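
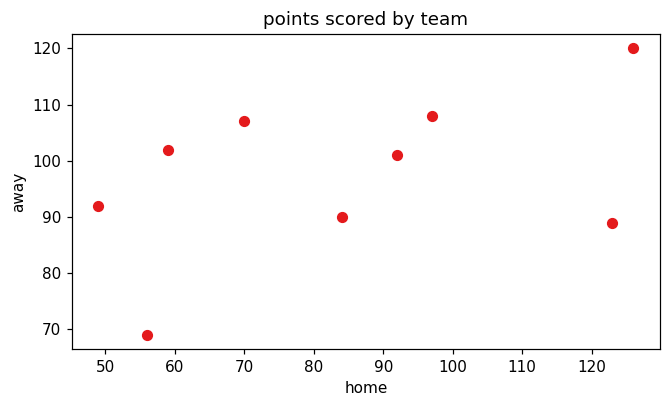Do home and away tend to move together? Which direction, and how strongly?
positive, moderate

Points are positively correlated; moderate (|r| ≈ 0.5).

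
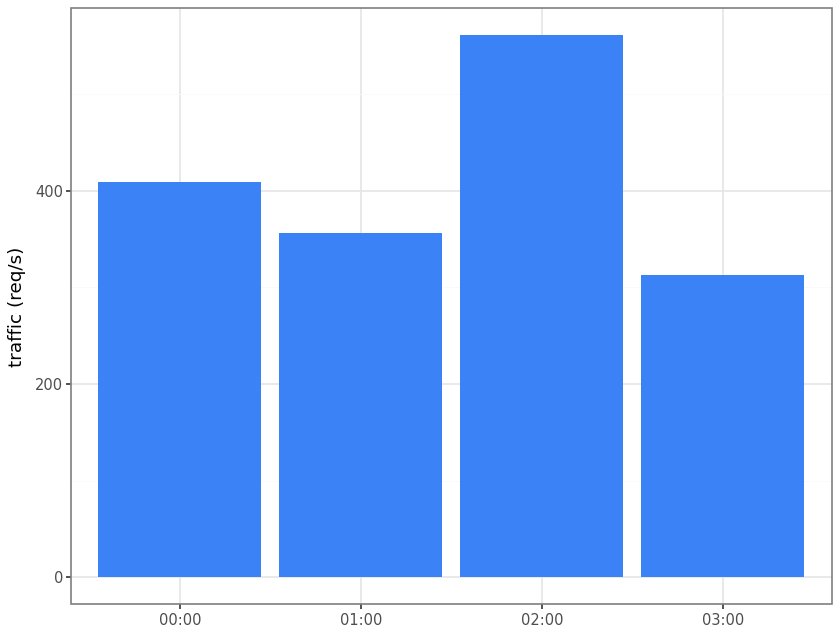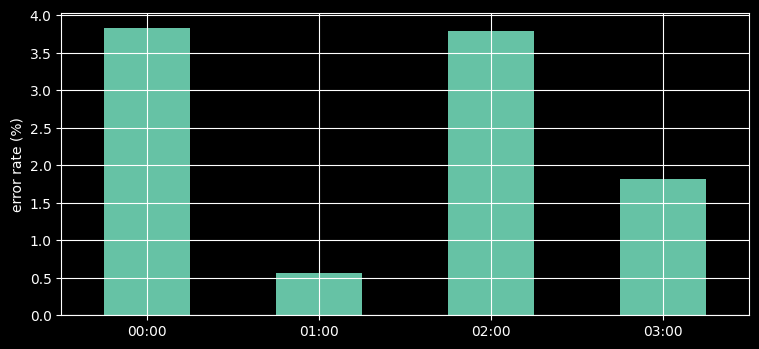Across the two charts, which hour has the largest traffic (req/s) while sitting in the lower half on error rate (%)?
01:00

Chart 2 median error rate (%) ≈ 3; below-median hours: 01:00, 03:00. Among those, 01:00 has the highest traffic (req/s) (≈ 400).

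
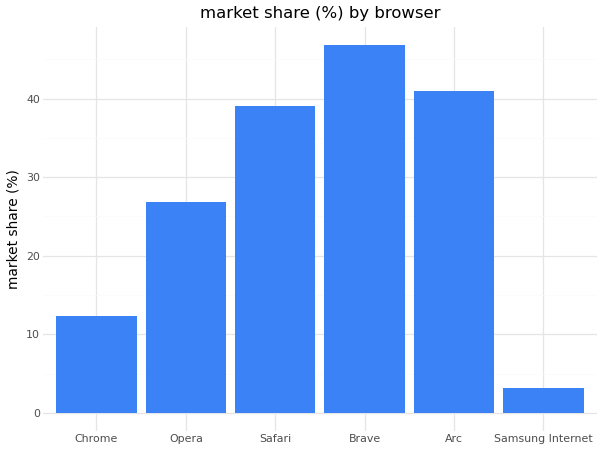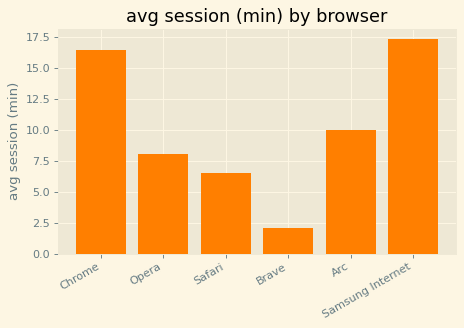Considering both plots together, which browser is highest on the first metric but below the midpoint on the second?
Brave

Chart 2 median avg session (min) ≈ 10; below-median browsers: Opera, Safari, Brave. Among those, Brave has the highest market share (%) (≈ 45).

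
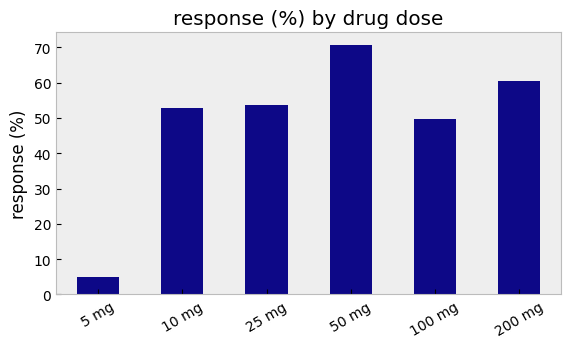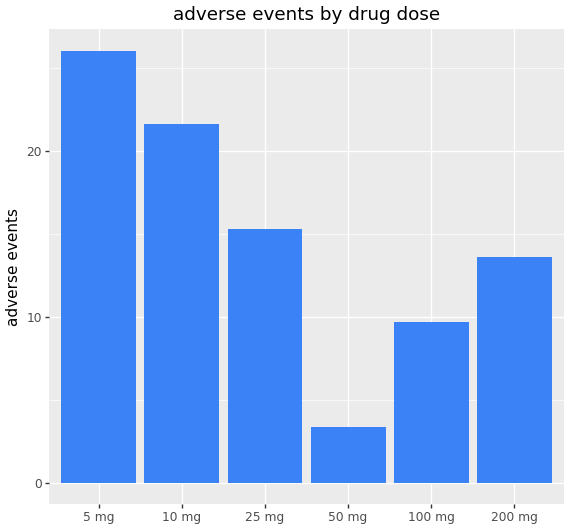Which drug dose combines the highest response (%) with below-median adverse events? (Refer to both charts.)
50 mg

Chart 2 median adverse events ≈ 15; below-median drug doses: 50 mg, 100 mg, 200 mg. Among those, 50 mg has the highest response (%) (≈ 70).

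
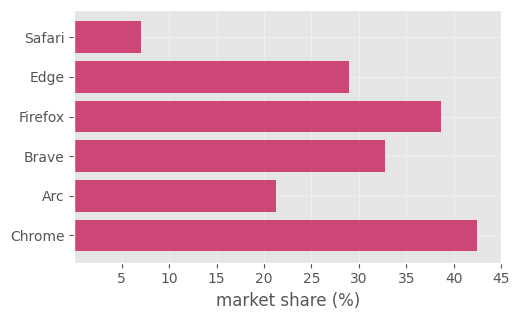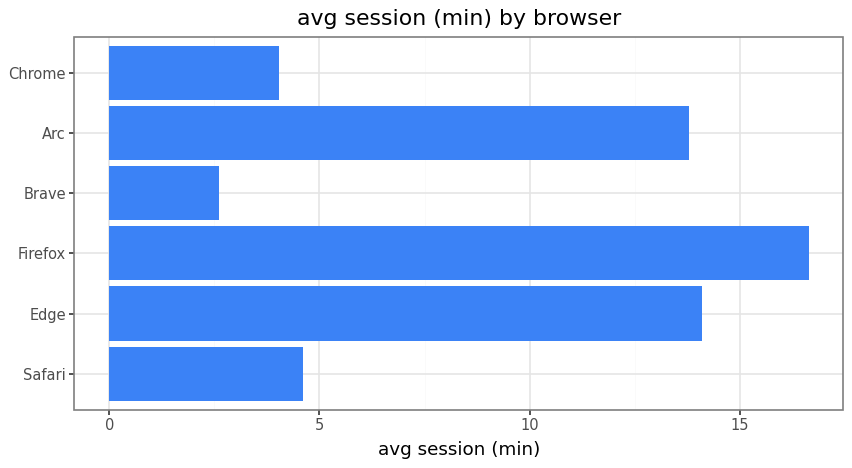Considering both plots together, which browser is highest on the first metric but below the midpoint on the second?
Chart 2 median avg session (min) ≈ 10; below-median browsers: Safari, Brave, Chrome. Among those, Chrome has the highest market share (%) (≈ 40).

Chrome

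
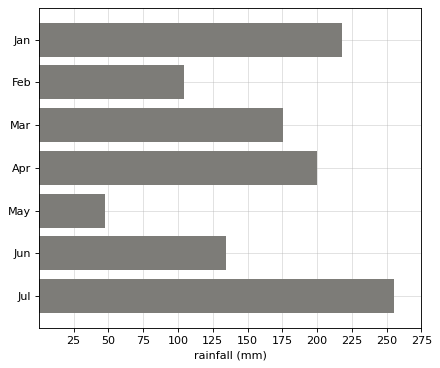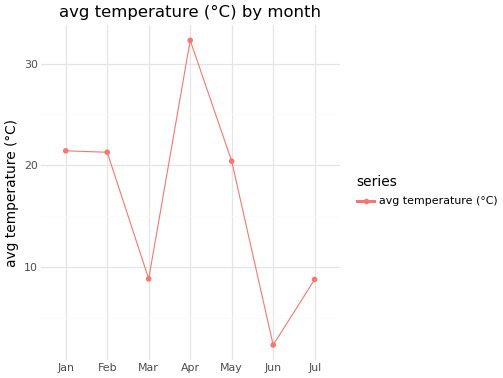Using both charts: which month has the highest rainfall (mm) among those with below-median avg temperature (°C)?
Jul

Chart 2 median avg temperature (°C) ≈ 20; below-median months: Mar, Jun, Jul. Among those, Jul has the highest rainfall (mm) (≈ 250).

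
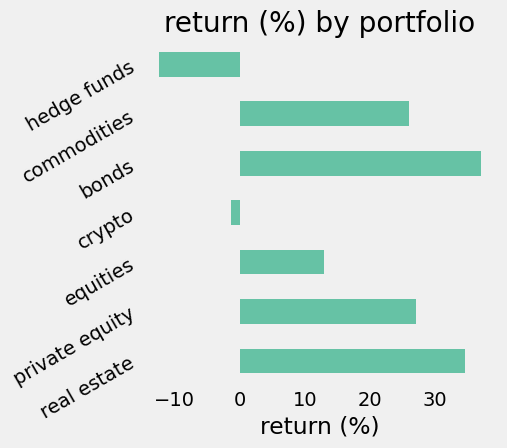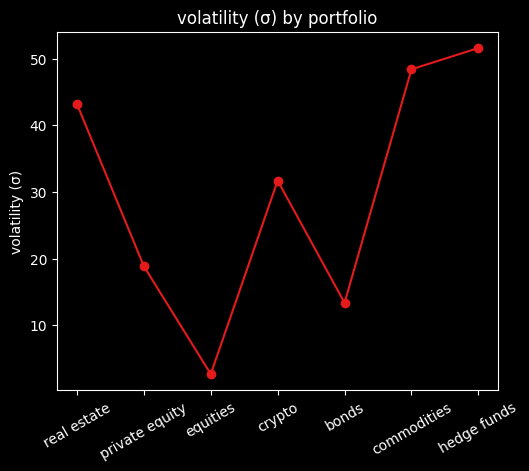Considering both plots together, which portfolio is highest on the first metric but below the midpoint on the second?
Chart 2 median volatility (σ) ≈ 30; below-median portfolios: private equity, equities, bonds. Among those, bonds has the highest return (%) (≈ 35).

bonds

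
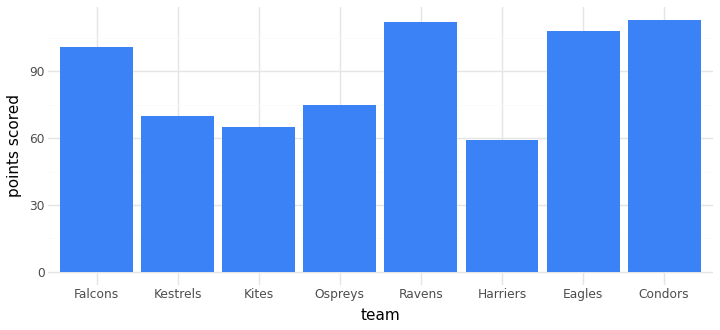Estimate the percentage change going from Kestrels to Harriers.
≈ -14.3%

Kestrels ≈ 70, Harriers ≈ 60; (60 − 70) / 70 ≈ -14.3%.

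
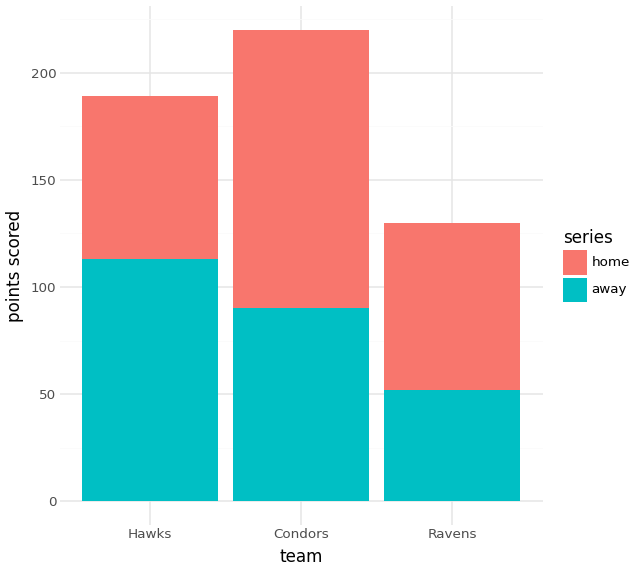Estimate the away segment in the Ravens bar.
away top ≈ 60, bottom ≈ 0; segment ≈ 60.

≈ 60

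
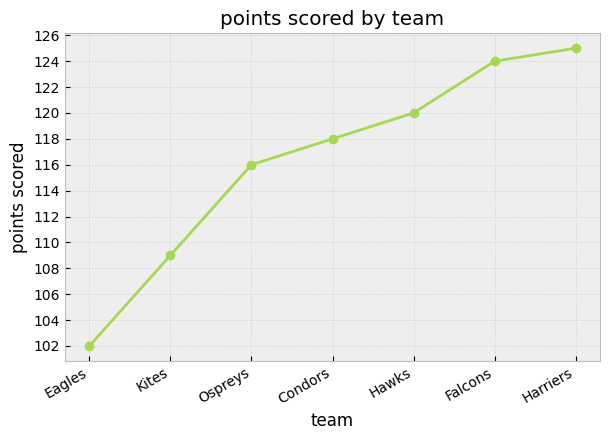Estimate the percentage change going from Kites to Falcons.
Kites ≈ 108, Falcons ≈ 124; (124 − 108) / 108 ≈ +14.8%.

≈ +14.8%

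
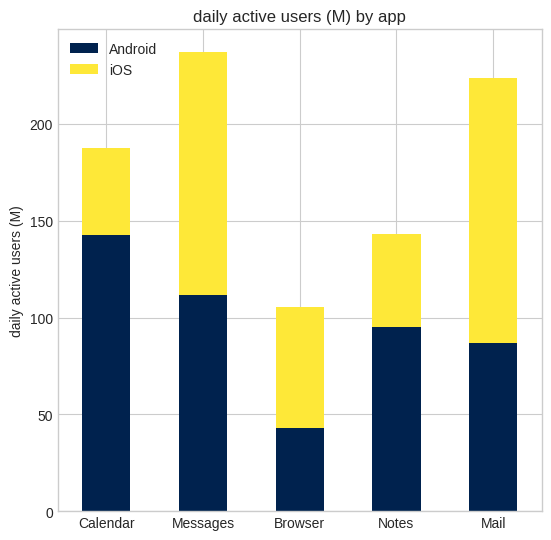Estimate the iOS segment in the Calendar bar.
iOS top ≈ 180, bottom ≈ 140; segment ≈ 40.

≈ 40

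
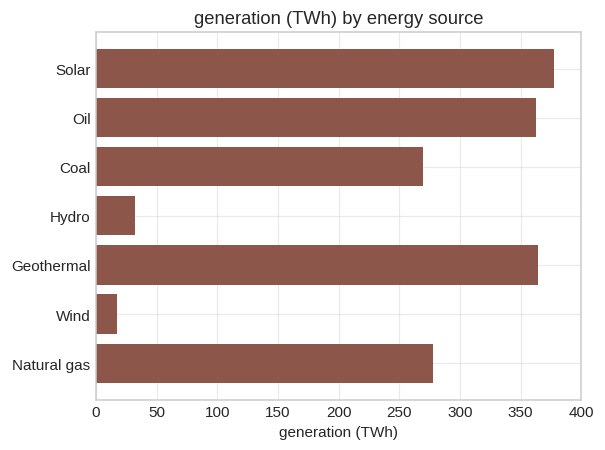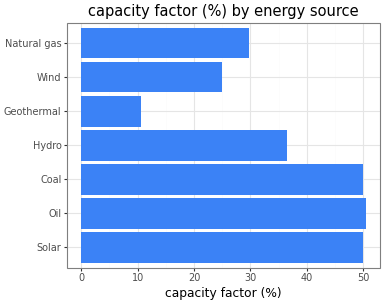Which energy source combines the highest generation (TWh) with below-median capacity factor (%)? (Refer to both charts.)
Geothermal

Chart 2 median capacity factor (%) ≈ 35; below-median energy sources: Geothermal, Wind, Natural gas. Among those, Geothermal has the highest generation (TWh) (≈ 350).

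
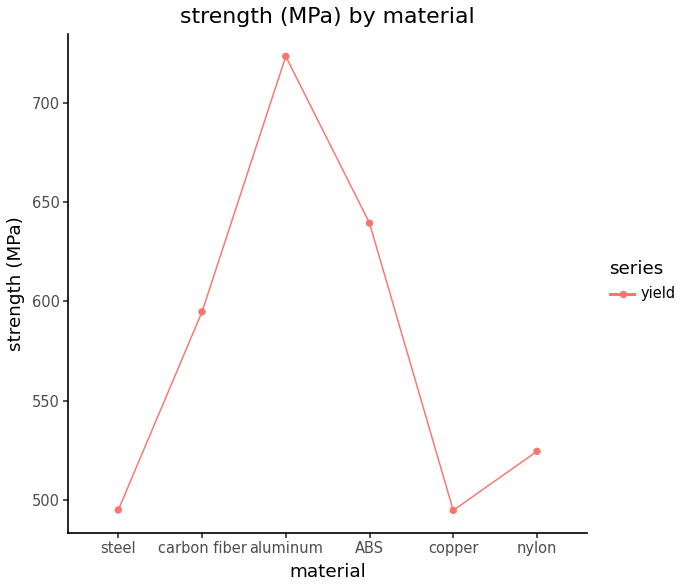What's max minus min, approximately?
Max aluminum ≈ 720, min copper ≈ 500; range ≈ 220.

≈ 220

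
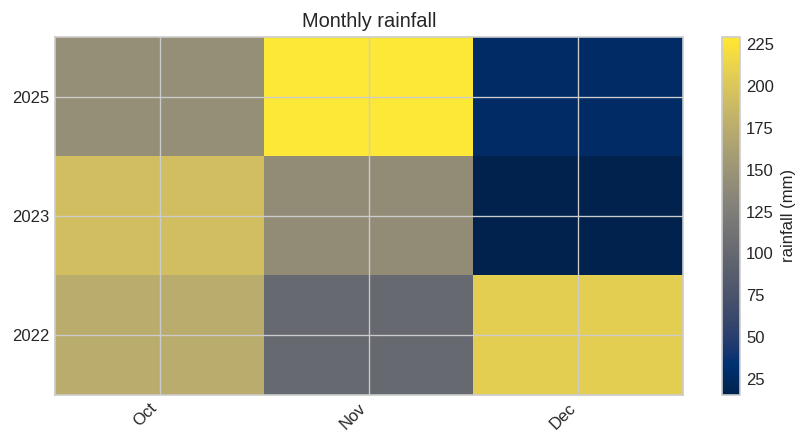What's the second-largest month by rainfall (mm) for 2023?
Nov

Top 3 for 2023: Oct ≈ 200, Nov ≈ 140, Dec ≈ 20.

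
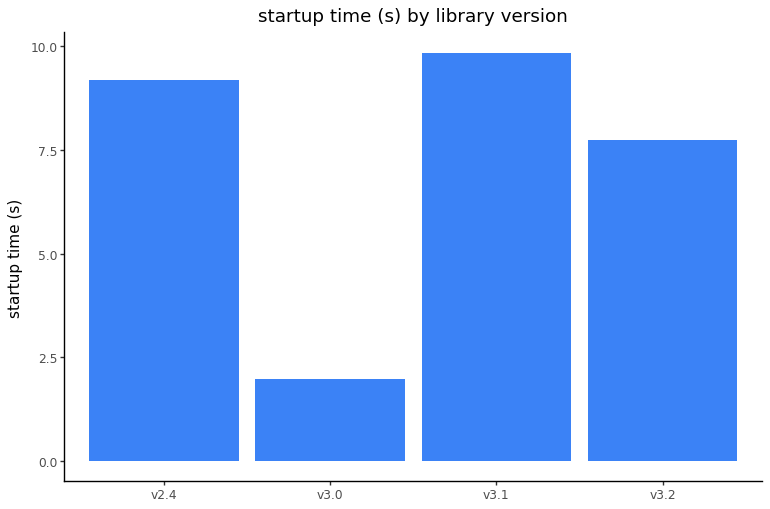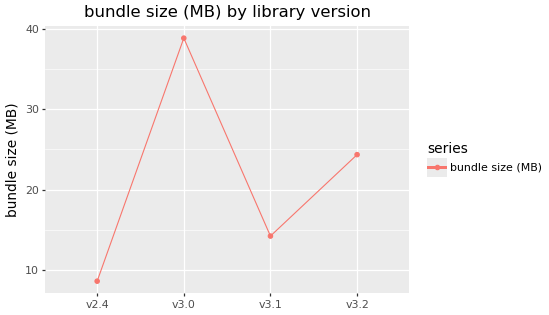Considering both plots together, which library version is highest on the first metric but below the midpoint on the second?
Chart 2 median bundle size (MB) ≈ 20; below-median library versions: v2.4, v3.1. Among those, v3.1 has the highest startup time (s) (≈ 10).

v3.1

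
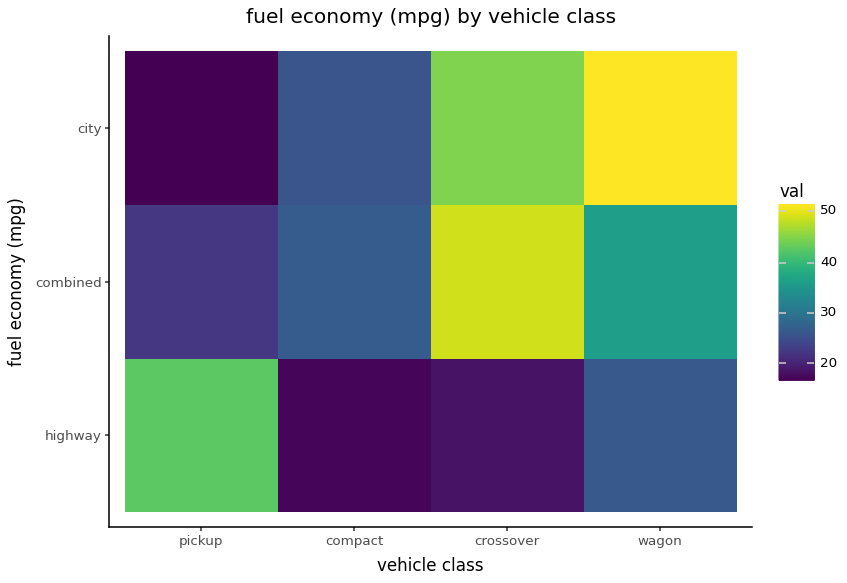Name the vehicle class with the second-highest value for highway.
wagon

Top 3 for highway: pickup ≈ 45, wagon ≈ 25, crossover ≈ 20.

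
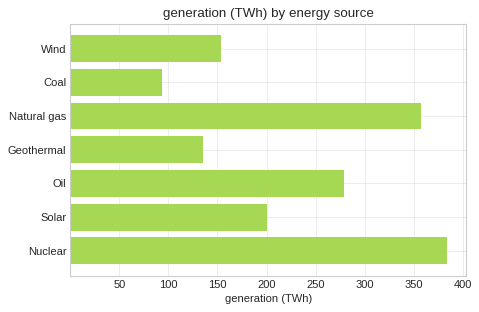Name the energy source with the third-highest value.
Top 4: Nuclear ≈ 400, Natural gas ≈ 350, Oil ≈ 300, Solar ≈ 200.

Oil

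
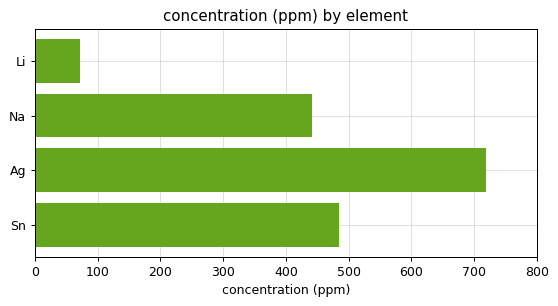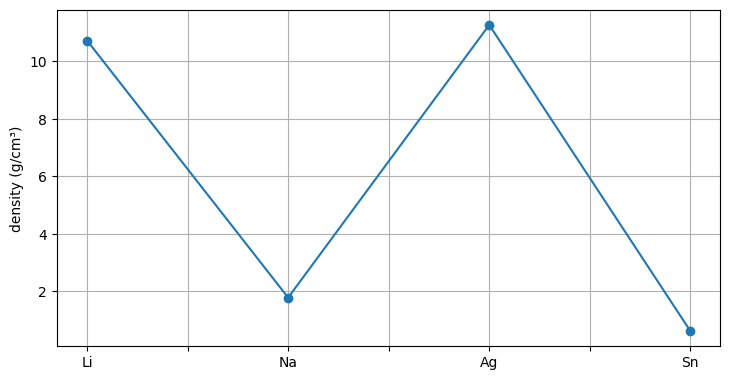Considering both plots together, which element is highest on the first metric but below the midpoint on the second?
Chart 2 median density (g/cm³) ≈ 6; below-median elements: Na, Sn. Among those, Sn has the highest concentration (ppm) (≈ 500).

Sn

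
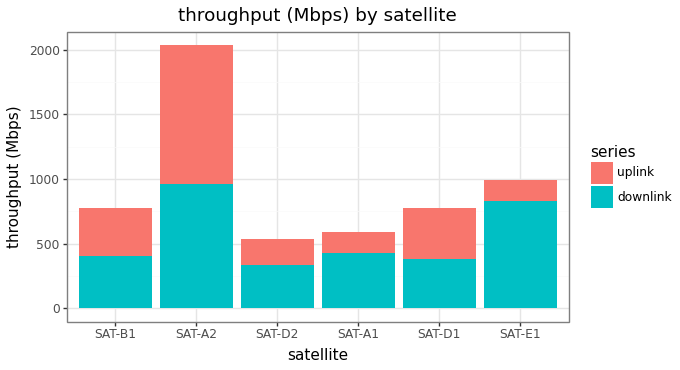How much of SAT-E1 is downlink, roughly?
downlink top ≈ 800, bottom ≈ 0; segment ≈ 800.

≈ 800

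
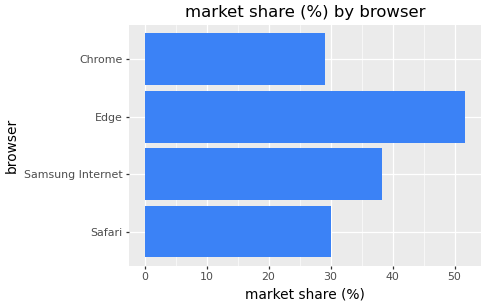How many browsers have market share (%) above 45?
Above 45: Edge.

1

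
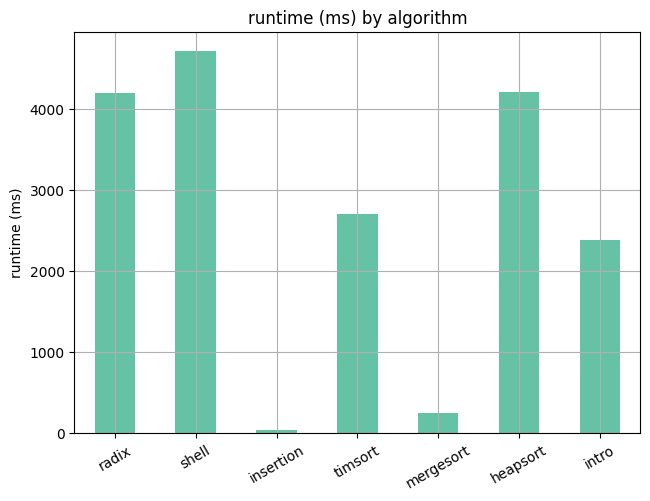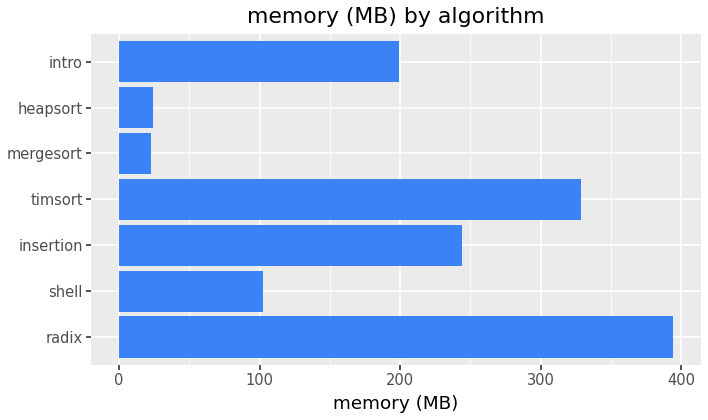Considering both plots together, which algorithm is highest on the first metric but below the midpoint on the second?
shell

Chart 2 median memory (MB) ≈ 200; below-median algorithms: shell, mergesort, heapsort. Among those, shell has the highest runtime (ms) (≈ 4500).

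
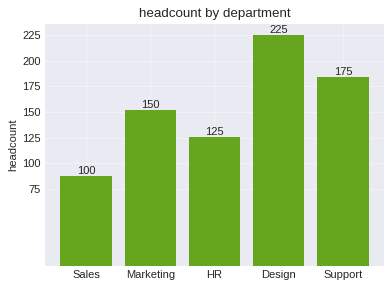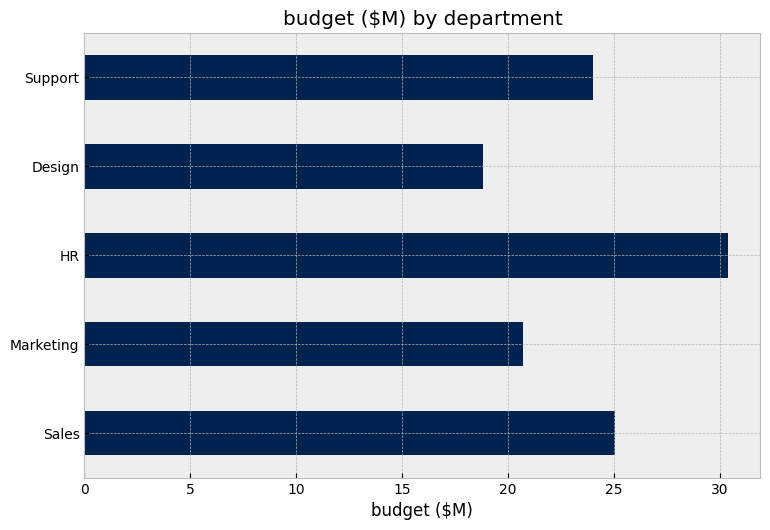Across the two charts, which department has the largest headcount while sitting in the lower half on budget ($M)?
Design

Chart 2 median budget ($M) ≈ 25; below-median departments: Marketing, Design. Among those, Design has the highest headcount (≈ 225).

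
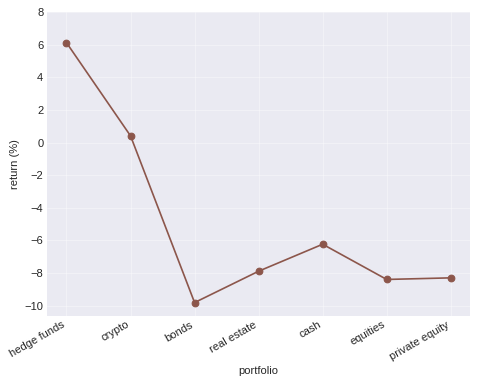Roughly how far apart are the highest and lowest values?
Max hedge funds ≈ 6, min bonds ≈ -10; range ≈ 16.

≈ 16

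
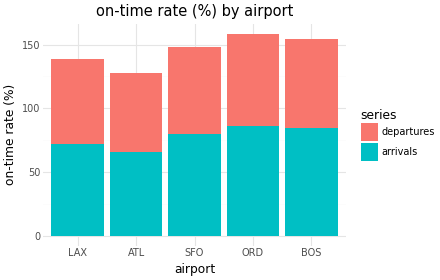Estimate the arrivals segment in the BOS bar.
arrivals top ≈ 80, bottom ≈ 0; segment ≈ 80.

≈ 80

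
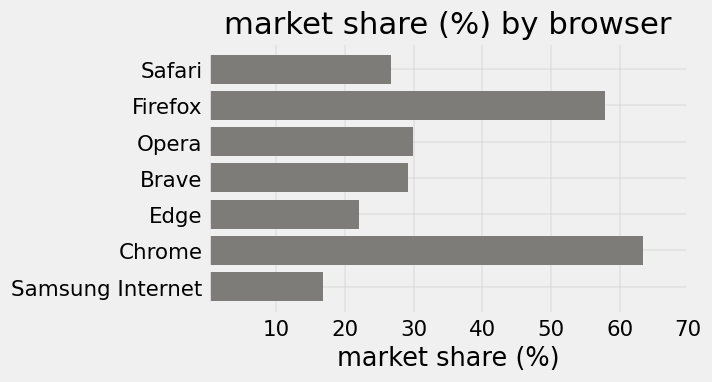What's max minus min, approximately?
≈ 40

Max Chrome ≈ 60, min Samsung Internet ≈ 20; range ≈ 40.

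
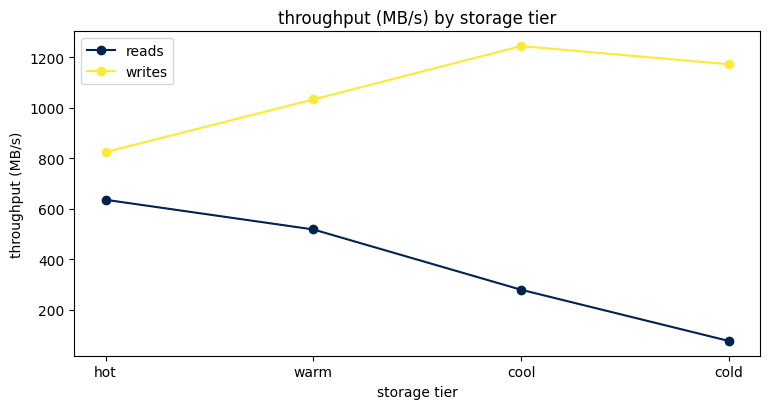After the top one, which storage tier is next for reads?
Top 3 for reads: hot ≈ 600, warm ≈ 500, cool ≈ 300.

warm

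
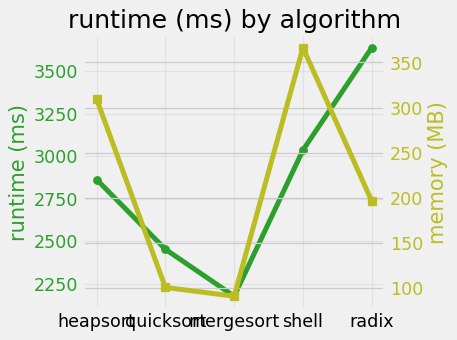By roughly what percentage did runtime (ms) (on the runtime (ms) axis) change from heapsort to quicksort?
heapsort ≈ 2800, quicksort ≈ 2400; (2400 − 2800) / 2800 ≈ -14.3%.

≈ -14.3%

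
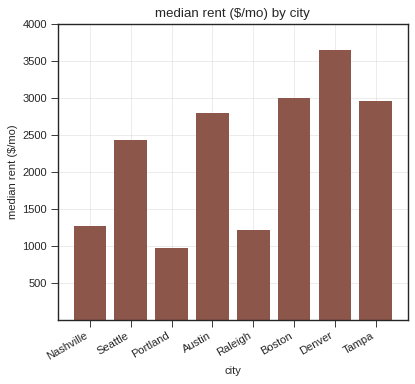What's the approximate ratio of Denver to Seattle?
≈ 1.4×

Denver ≈ 3500, Seattle ≈ 2500; 3500/2500 ≈ 1.4.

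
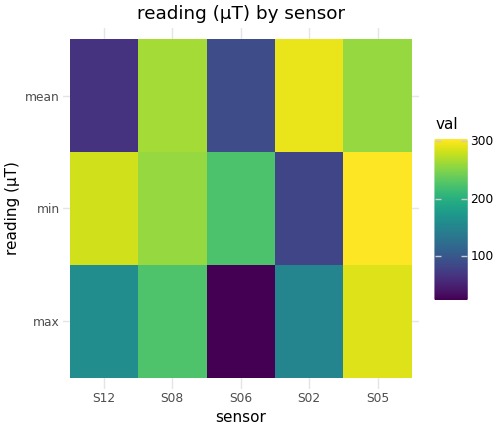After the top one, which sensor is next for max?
S08

Top 3 for max: S05 ≈ 300, S08 ≈ 225, S12 ≈ 150.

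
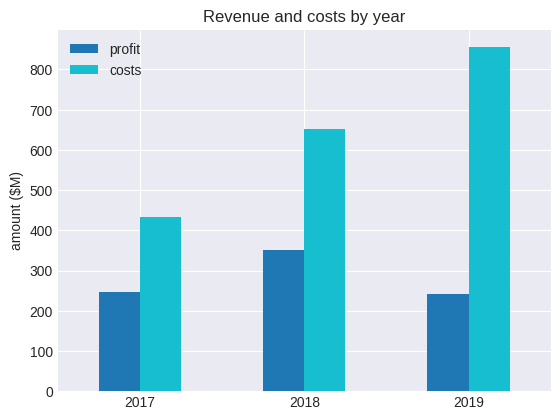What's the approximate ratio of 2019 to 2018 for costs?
2019 ≈ 900, 2018 ≈ 700; 900/700 ≈ 1.29.

≈ 1.29×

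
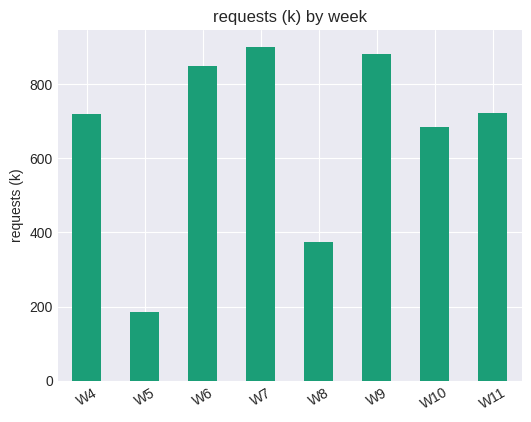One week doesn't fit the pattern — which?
W5

W5 ≈ 200; the rest sit between ≈ 400 and ≈ 900.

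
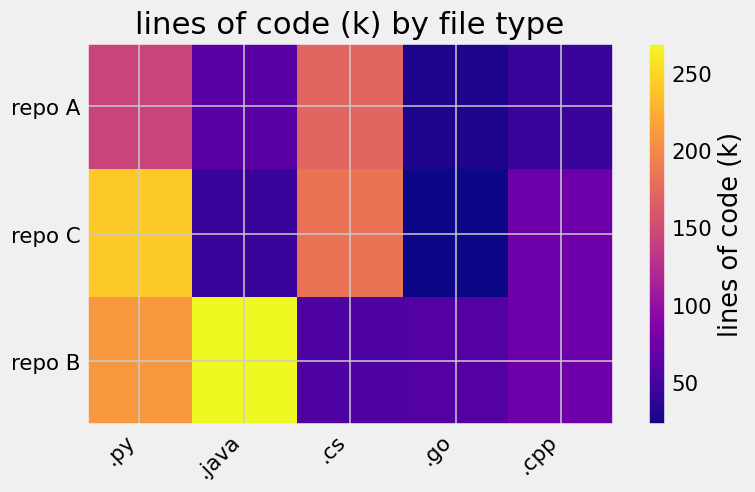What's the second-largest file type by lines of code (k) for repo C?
Top 3 for repo C: .py ≈ 250, .cs ≈ 175, .cpp ≈ 75.

.cs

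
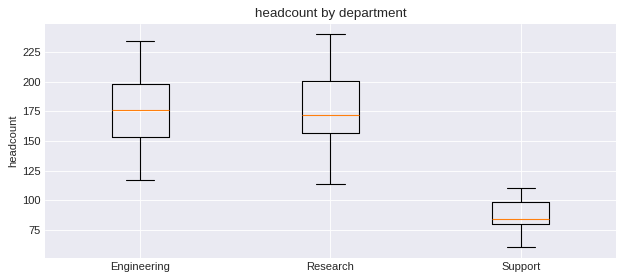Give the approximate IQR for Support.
≈ 20

Q3 ≈ 100, Q1 ≈ 80; IQR ≈ 20.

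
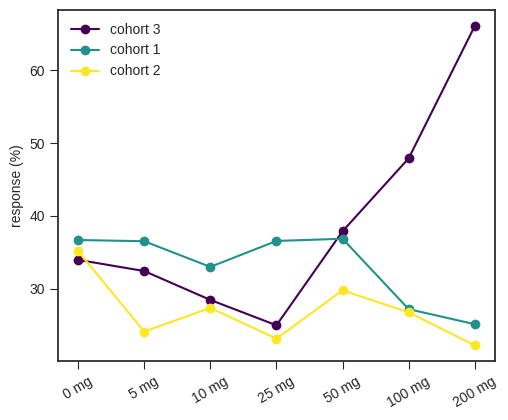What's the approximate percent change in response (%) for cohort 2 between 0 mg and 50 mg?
≈ -14.3%

0 mg ≈ 35, 50 mg ≈ 30; (30 − 35) / 35 ≈ -14.3%.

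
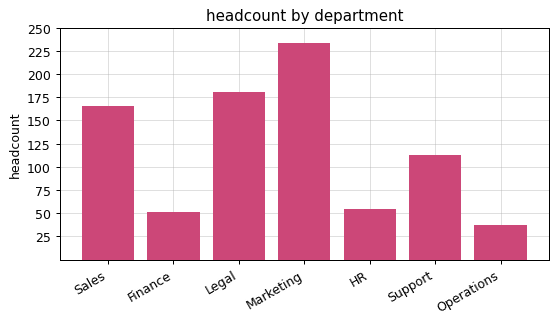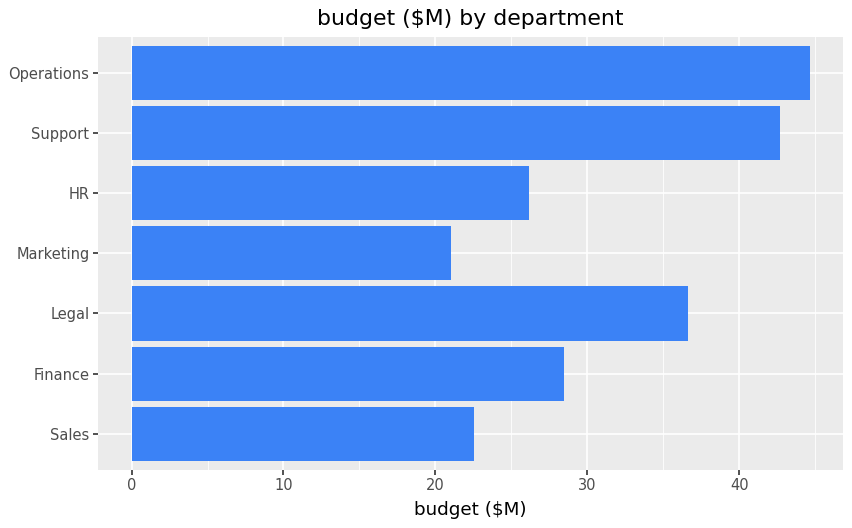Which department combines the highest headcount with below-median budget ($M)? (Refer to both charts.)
Chart 2 median budget ($M) ≈ 30; below-median departments: Sales, Marketing, HR. Among those, Marketing has the highest headcount (≈ 225).

Marketing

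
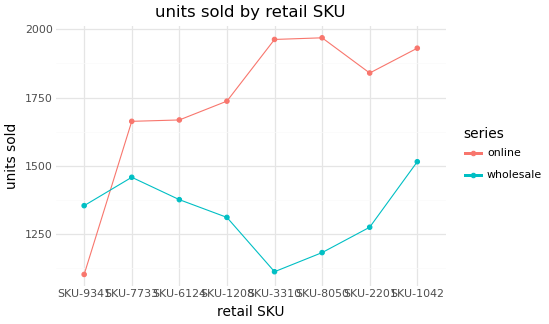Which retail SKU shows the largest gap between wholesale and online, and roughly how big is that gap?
SKU-3310, ≈ 900

SKU-3310: wholesale ≈ 1100, online ≈ 2000 → gap ≈ 900. Next-largest (SKU-8050) is only ≈ 800.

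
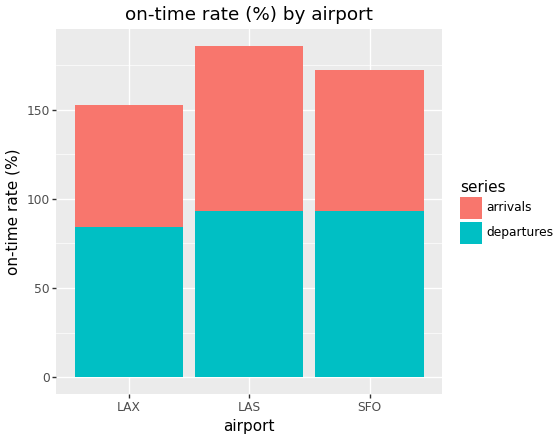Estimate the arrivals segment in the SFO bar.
≈ 80

arrivals top ≈ 180, bottom ≈ 100; segment ≈ 80.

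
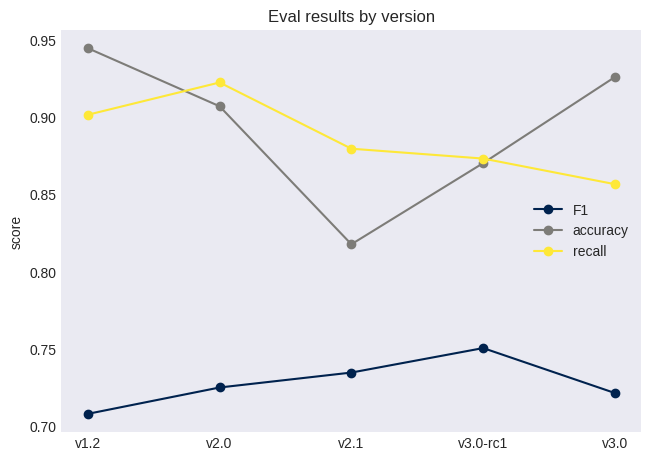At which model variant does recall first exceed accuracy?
v2.0

v1.2: recall ≈ 0.90 vs accuracy ≈ 0.94 (not yet); v2.0: recall ≈ 0.92 vs accuracy ≈ 0.90 (first crossover).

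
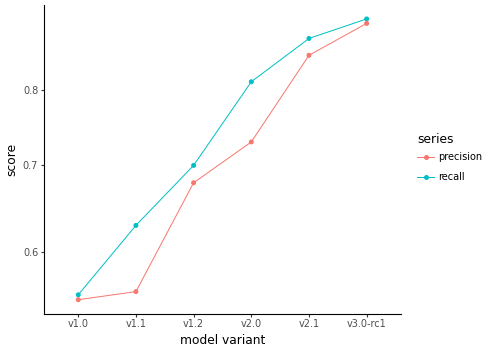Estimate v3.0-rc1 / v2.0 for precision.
≈ 1.2×

v3.0-rc1 ≈ 0.90, v2.0 ≈ 0.75; 0.90/0.75 ≈ 1.2.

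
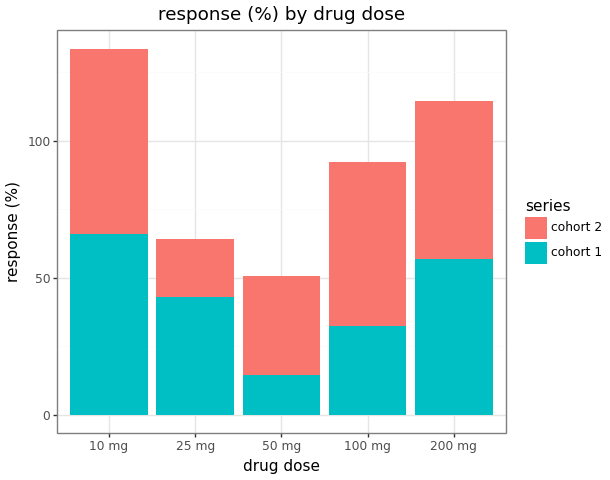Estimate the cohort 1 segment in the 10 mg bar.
≈ 60

cohort 1 top ≈ 60, bottom ≈ 0; segment ≈ 60.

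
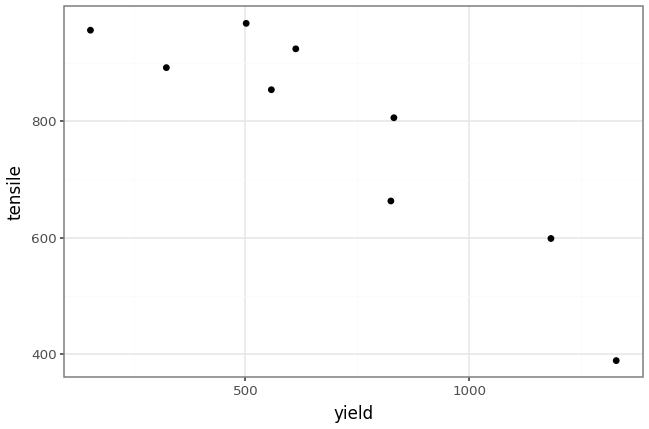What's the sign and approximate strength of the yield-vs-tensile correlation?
negative, strong

Points are negatively correlated; strong (|r| ≈ 0.9).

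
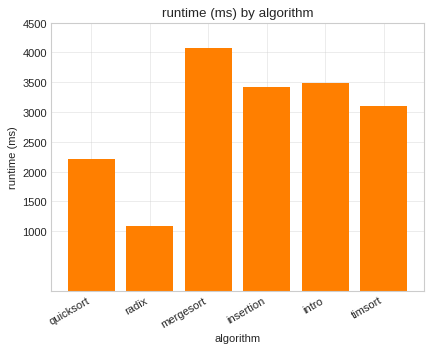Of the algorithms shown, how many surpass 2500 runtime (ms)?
Above 2500: mergesort, insertion, intro, timsort.

4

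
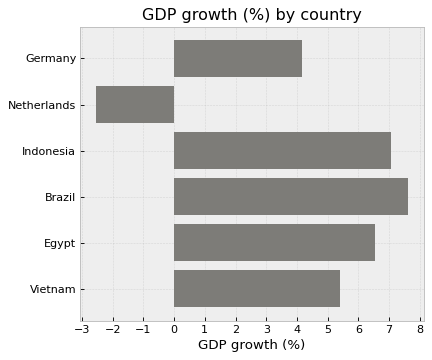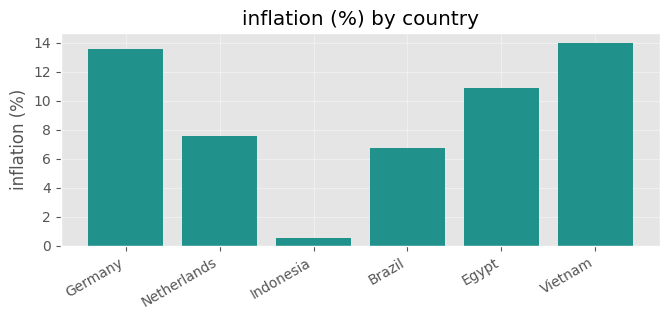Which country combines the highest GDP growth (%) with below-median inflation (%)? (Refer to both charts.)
Brazil

Chart 2 median inflation (%) ≈ 10; below-median countries: Netherlands, Indonesia, Brazil. Among those, Brazil has the highest GDP growth (%) (≈ 8).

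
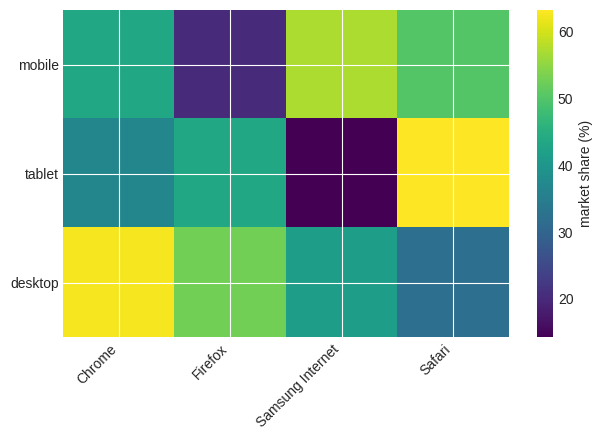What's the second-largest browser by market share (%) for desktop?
Top 3 for desktop: Chrome ≈ 65, Firefox ≈ 55, Samsung Internet ≈ 40.

Firefox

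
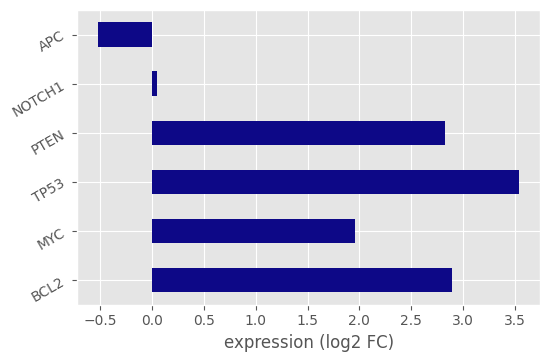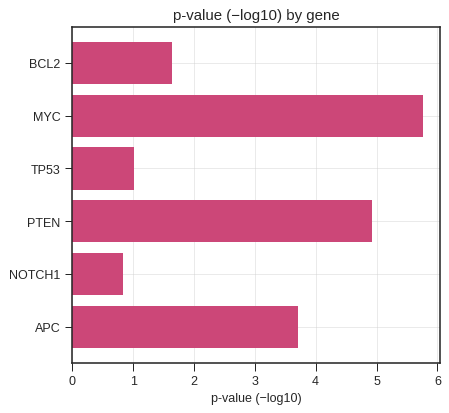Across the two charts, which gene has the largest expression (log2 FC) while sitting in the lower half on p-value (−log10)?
Chart 2 median p-value (−log10) ≈ 3; below-median genes: BCL2, TP53, NOTCH1. Among those, TP53 has the highest expression (log2 FC) (≈ 3.5).

TP53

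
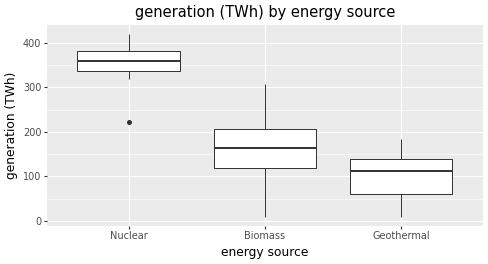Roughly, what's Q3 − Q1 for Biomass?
Q3 ≈ 200, Q1 ≈ 120; IQR ≈ 80.

≈ 80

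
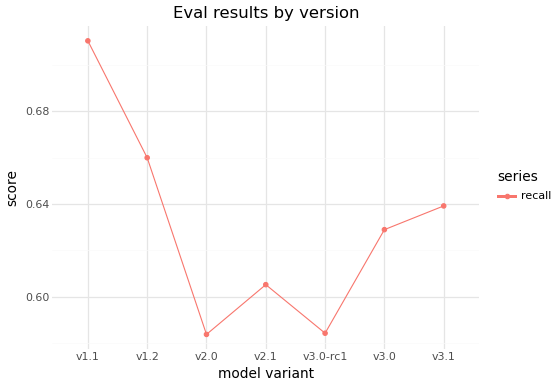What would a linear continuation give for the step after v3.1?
≈ 0.67

Last three: 0.58, 0.62, 0.64 → slope ≈ 0.03/step → next ≈ 0.67.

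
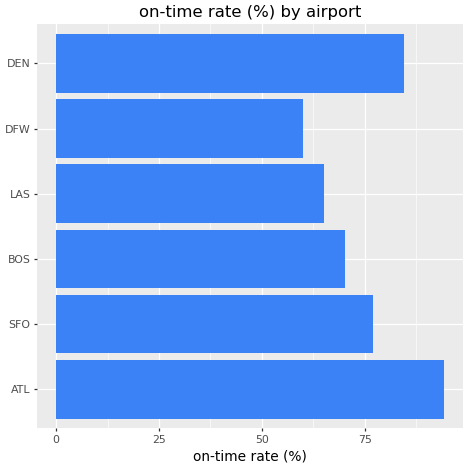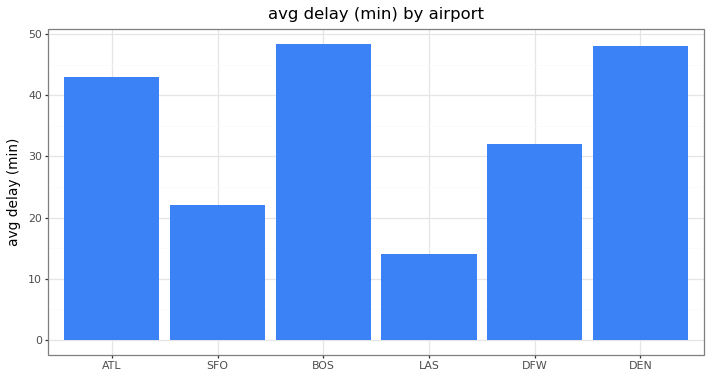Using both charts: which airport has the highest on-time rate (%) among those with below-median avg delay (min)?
SFO

Chart 2 median avg delay (min) ≈ 35; below-median airports: SFO, LAS, DFW. Among those, SFO has the highest on-time rate (%) (≈ 80).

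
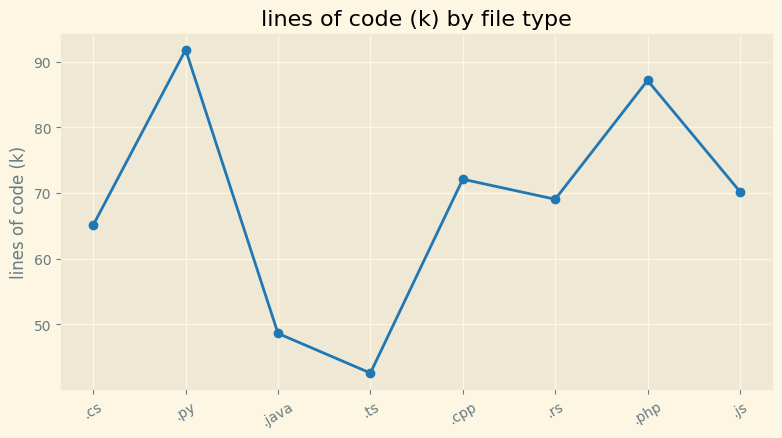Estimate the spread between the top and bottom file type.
≈ 45

Max .py ≈ 90, min .ts ≈ 45; range ≈ 45.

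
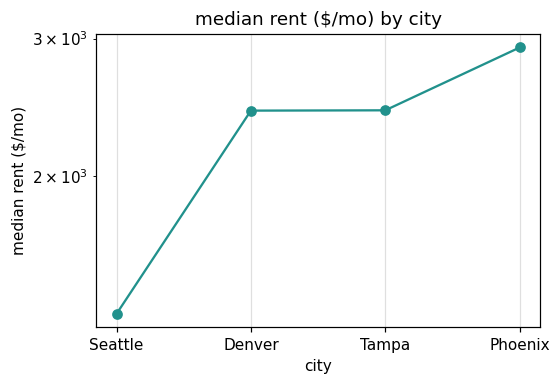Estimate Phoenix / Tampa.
≈ 1.25×

Phoenix ≈ 3000, Tampa ≈ 2400; 3000/2400 ≈ 1.25.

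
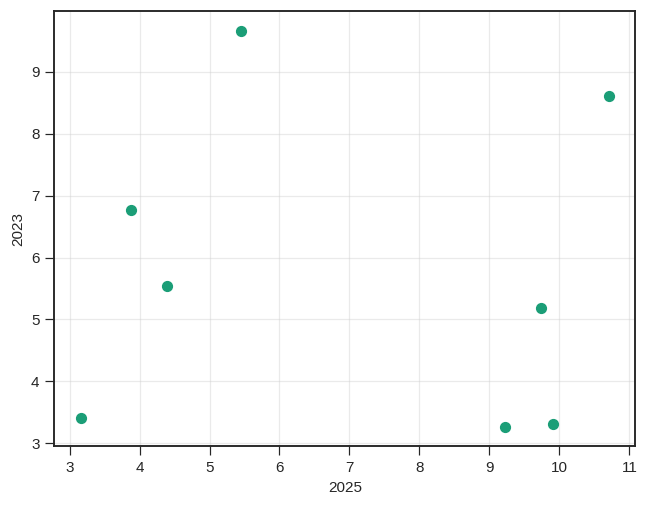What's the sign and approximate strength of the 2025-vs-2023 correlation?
Points are roughly uncorrelated; weak (|r| ≈ 0.1).

no clear correlation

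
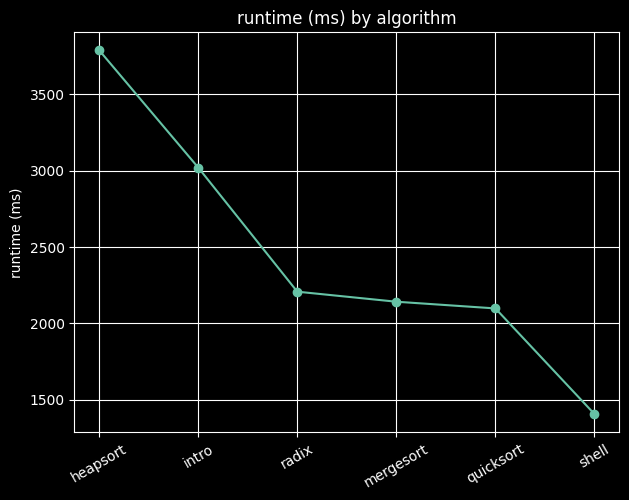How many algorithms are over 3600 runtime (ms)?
1

Above 3600: heapsort.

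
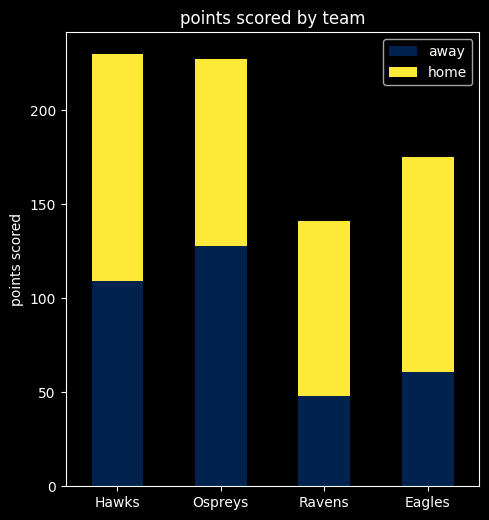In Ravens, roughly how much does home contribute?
home top ≈ 140, bottom ≈ 40; segment ≈ 100.

≈ 100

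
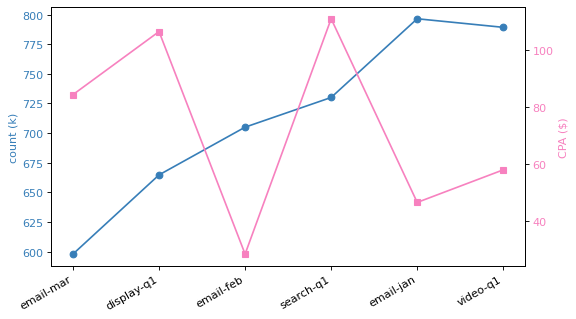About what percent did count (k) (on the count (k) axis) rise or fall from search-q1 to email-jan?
≈ +8.1%

search-q1 ≈ 740, email-jan ≈ 800; (800 − 740) / 740 ≈ +8.1%.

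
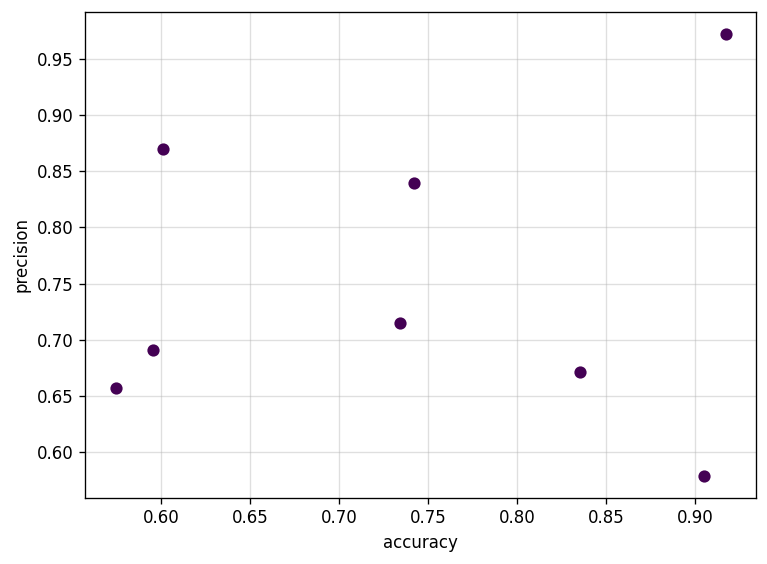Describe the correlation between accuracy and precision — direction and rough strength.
Points are roughly uncorrelated; weak (|r| ≈ 0.1).

no clear correlation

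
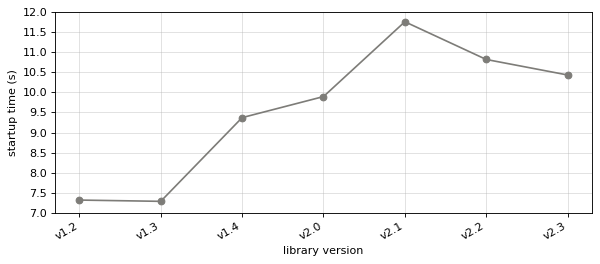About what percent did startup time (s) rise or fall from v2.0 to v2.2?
v2.0 ≈ 10.0, v2.2 ≈ 11.0; (11.0 − 10.0) / 10.0 ≈ +10%.

≈ +10%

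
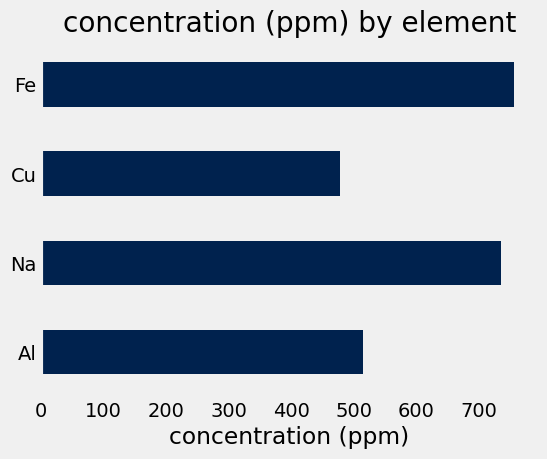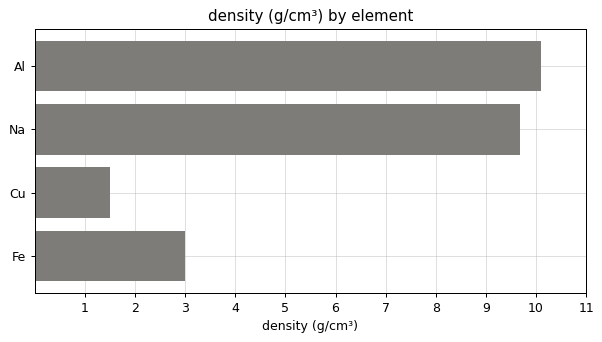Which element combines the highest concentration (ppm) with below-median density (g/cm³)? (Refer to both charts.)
Chart 2 median density (g/cm³) ≈ 6; below-median elements: Cu, Fe. Among those, Fe has the highest concentration (ppm) (≈ 800).

Fe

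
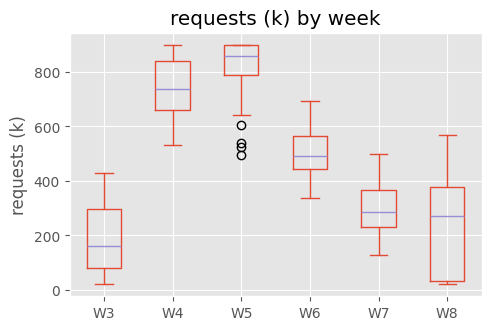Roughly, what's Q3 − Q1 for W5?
≈ 100

Q3 ≈ 900, Q1 ≈ 800; IQR ≈ 100.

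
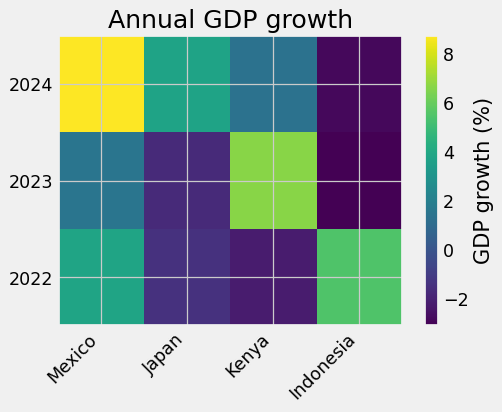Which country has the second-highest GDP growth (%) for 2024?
Japan

Top 3 for 2024: Mexico ≈ 9, Japan ≈ 4, Kenya ≈ 1.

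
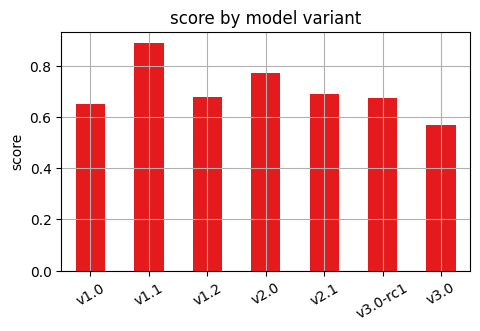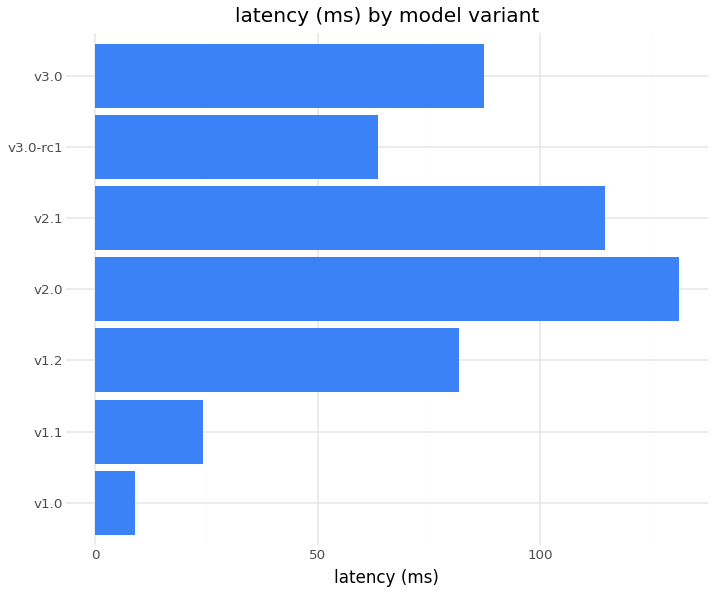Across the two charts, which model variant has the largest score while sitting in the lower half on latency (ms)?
v1.1

Chart 2 median latency (ms) ≈ 80; below-median model variants: v1.0, v1.1, v3.0-rc1. Among those, v1.1 has the highest score (≈ 0.9).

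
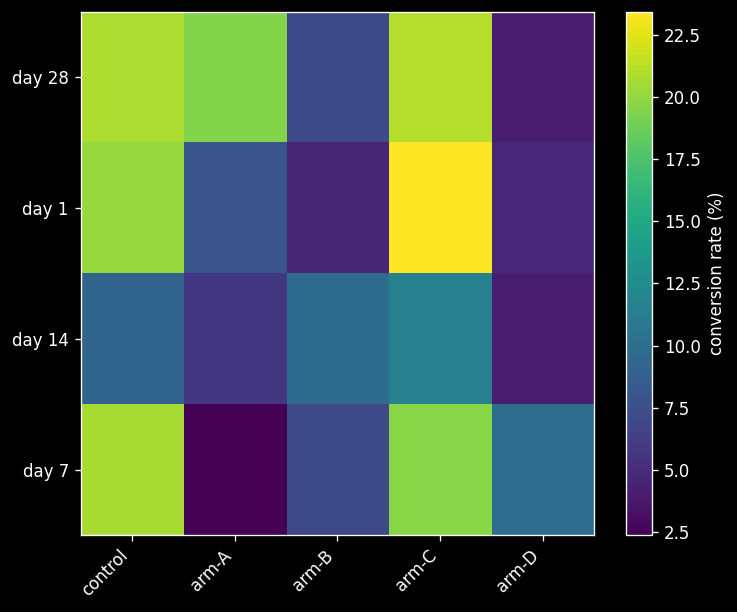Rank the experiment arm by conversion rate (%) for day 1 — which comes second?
Top 3 for day 1: arm-C ≈ 24, control ≈ 20, arm-A ≈ 8.

control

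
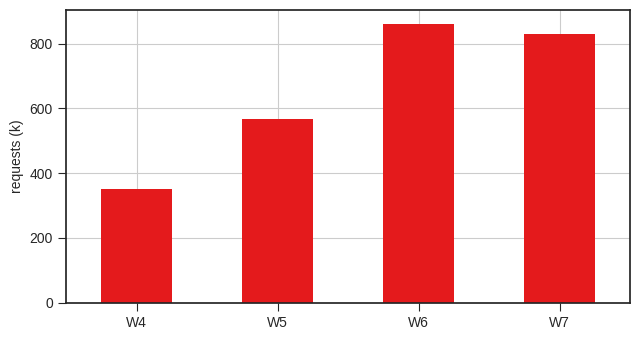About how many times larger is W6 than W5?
W6 ≈ 900, W5 ≈ 600; 900/600 ≈ 1.5.

≈ 1.5×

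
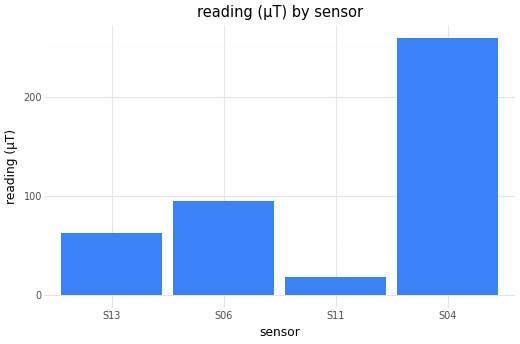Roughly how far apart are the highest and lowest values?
≈ 225

Max S04 ≈ 250, min S11 ≈ 25; range ≈ 225.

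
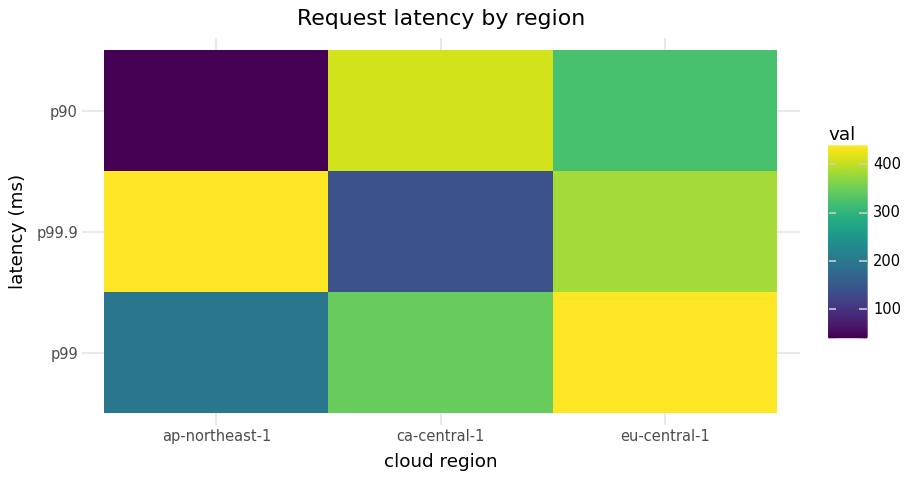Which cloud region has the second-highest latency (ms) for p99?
Top 3 for p99: eu-central-1 ≈ 450, ca-central-1 ≈ 350, ap-northeast-1 ≈ 200.

ca-central-1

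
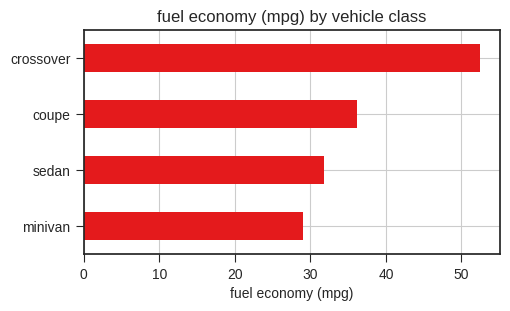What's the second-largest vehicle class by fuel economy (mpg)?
Top 3: crossover ≈ 50, coupe ≈ 35, sedan ≈ 30.

coupe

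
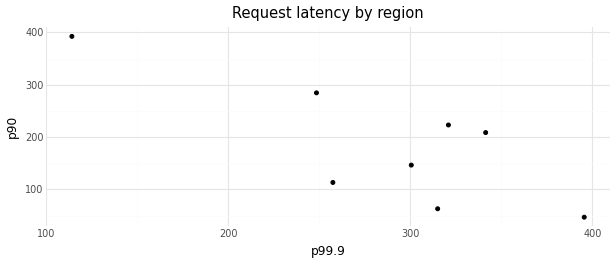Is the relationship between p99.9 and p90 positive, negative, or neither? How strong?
negative, strong

Points are negatively correlated; strong (|r| ≈ 0.8).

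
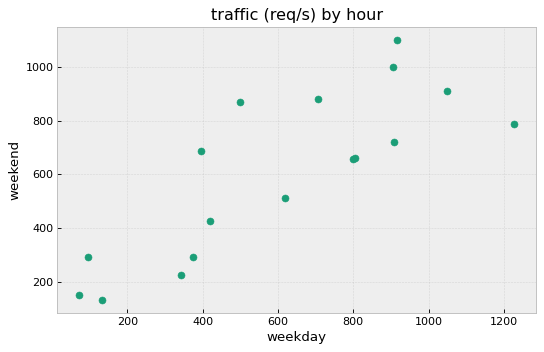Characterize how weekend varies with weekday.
Points are positively correlated; strong (|r| ≈ 0.8).

positive, strong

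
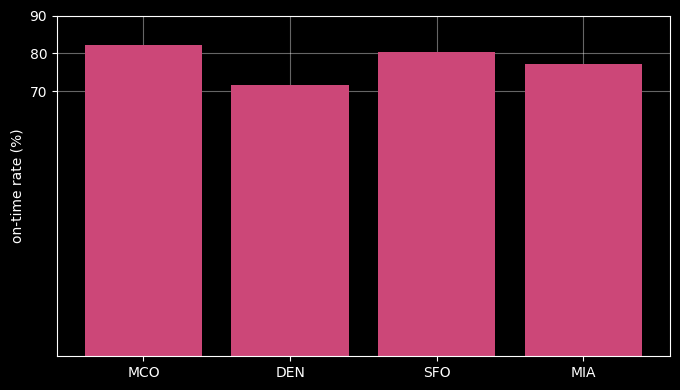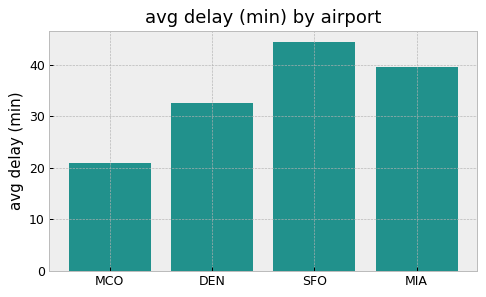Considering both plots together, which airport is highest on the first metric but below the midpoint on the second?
MCO

Chart 2 median avg delay (min) ≈ 35; below-median airports: MCO, DEN. Among those, MCO has the highest on-time rate (%) (≈ 80).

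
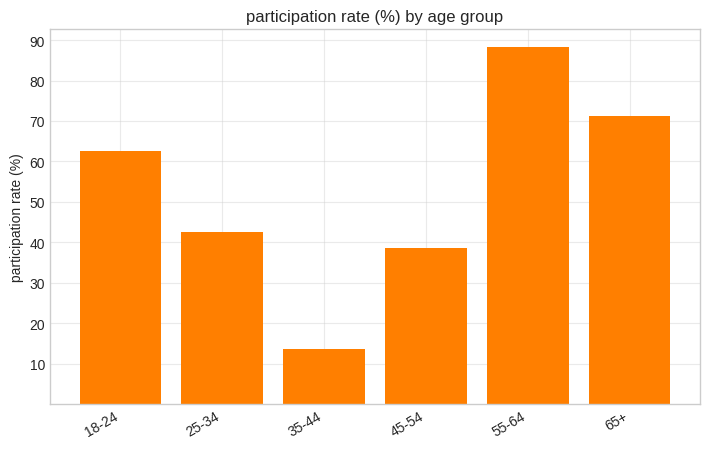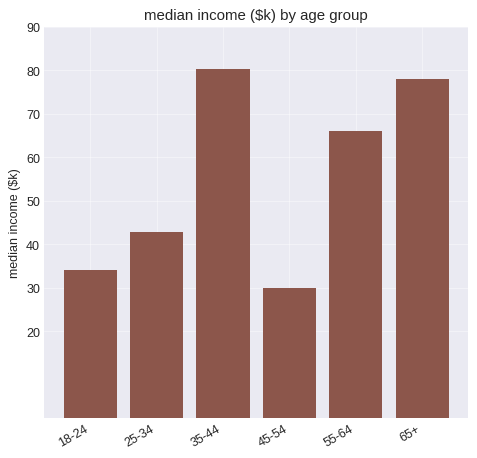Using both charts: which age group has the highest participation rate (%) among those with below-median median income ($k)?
18-24

Chart 2 median median income ($k) ≈ 50; below-median age groups: 18-24, 25-34, 45-54. Among those, 18-24 has the highest participation rate (%) (≈ 60).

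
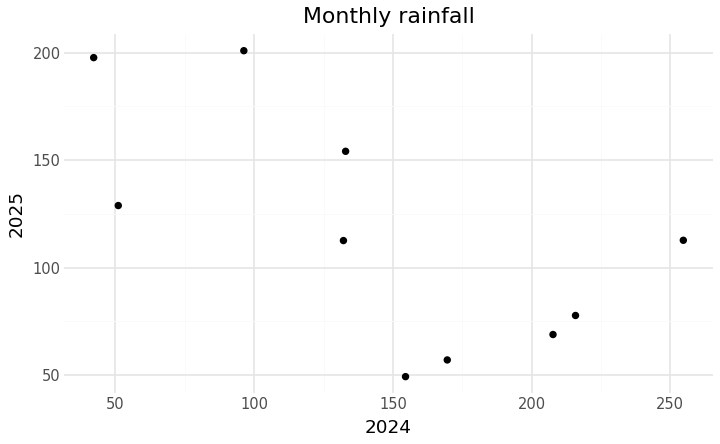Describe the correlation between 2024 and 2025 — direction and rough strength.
negative, moderate

Points are negatively correlated; moderate (|r| ≈ 0.6).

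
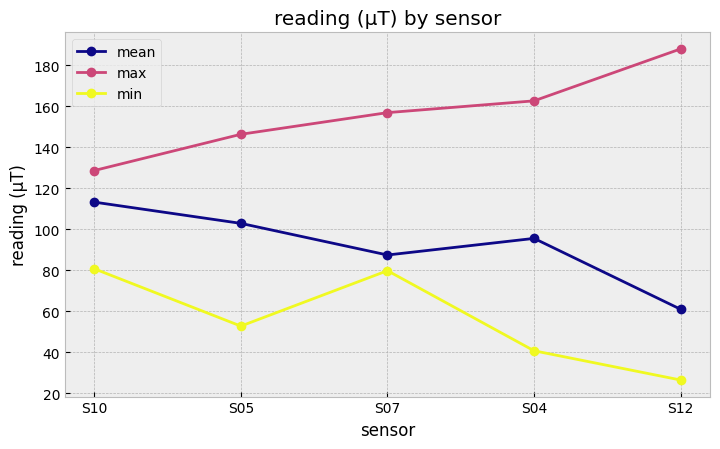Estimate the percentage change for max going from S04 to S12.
S04 ≈ 160, S12 ≈ 180; (180 − 160) / 160 ≈ +12.5%.

≈ +12.5%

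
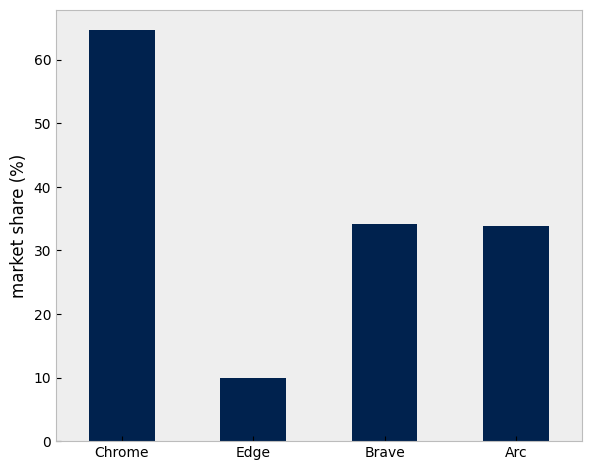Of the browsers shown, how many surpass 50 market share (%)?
Above 50: Chrome.

1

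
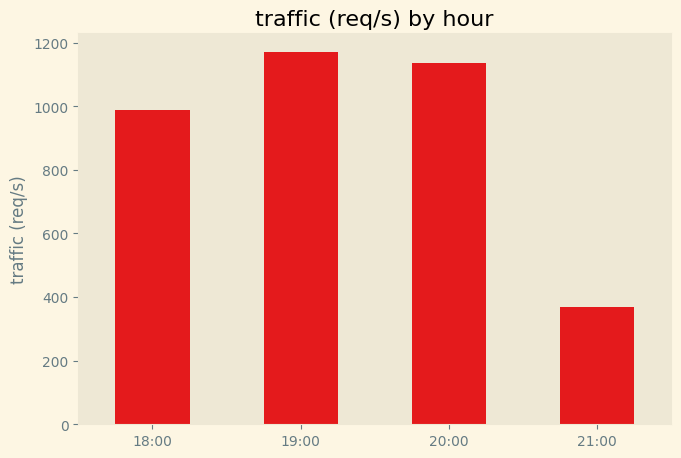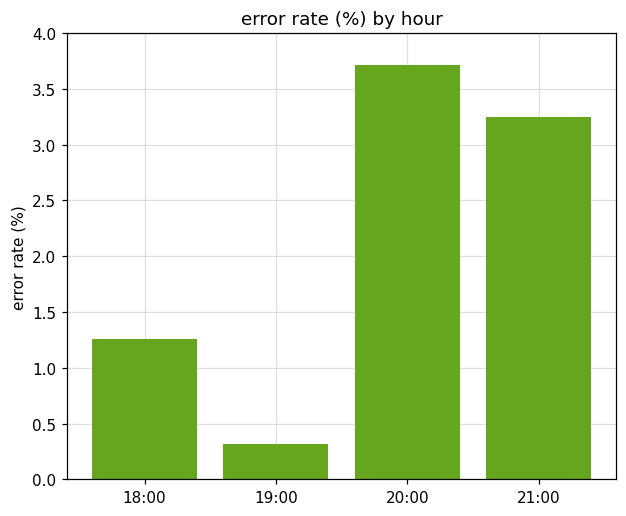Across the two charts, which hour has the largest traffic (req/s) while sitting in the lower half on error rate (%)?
19:00

Chart 2 median error rate (%) ≈ 2.5; below-median hours: 18:00, 19:00. Among those, 19:00 has the highest traffic (req/s) (≈ 1200).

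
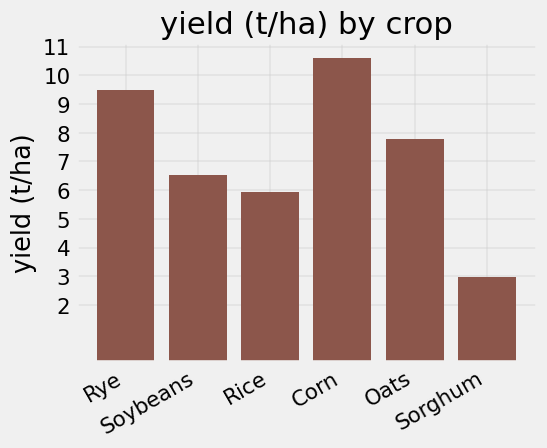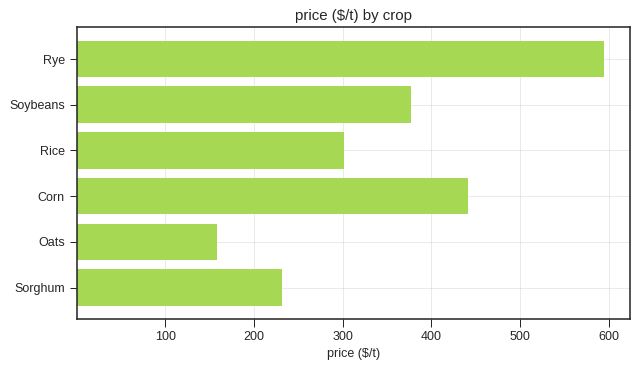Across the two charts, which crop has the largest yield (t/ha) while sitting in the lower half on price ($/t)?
Oats

Chart 2 median price ($/t) ≈ 300; below-median crops: Rice, Oats, Sorghum. Among those, Oats has the highest yield (t/ha) (≈ 8).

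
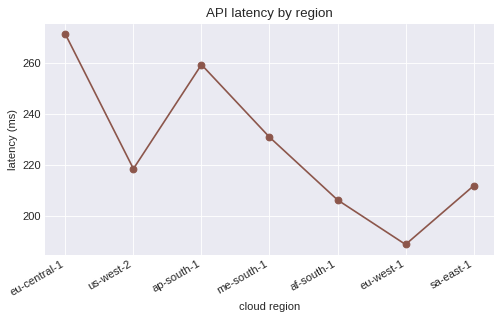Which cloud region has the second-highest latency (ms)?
Top 3: eu-central-1 ≈ 270, ap-south-1 ≈ 260, me-south-1 ≈ 230.

ap-south-1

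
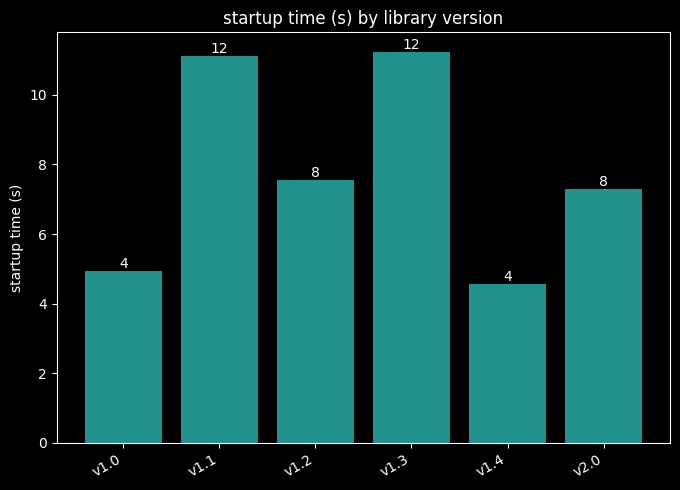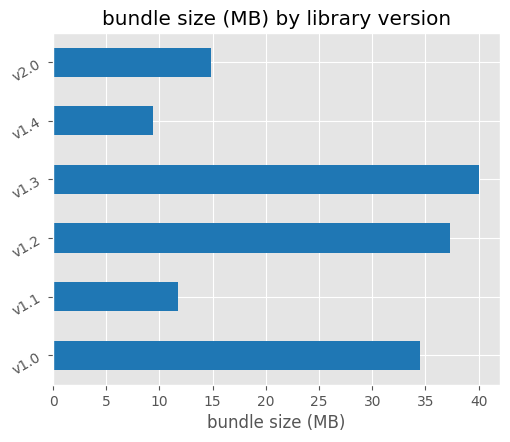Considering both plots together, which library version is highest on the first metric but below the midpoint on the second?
v1.1

Chart 2 median bundle size (MB) ≈ 25; below-median library versions: v1.1, v1.4, v2.0. Among those, v1.1 has the highest startup time (s) (≈ 12).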